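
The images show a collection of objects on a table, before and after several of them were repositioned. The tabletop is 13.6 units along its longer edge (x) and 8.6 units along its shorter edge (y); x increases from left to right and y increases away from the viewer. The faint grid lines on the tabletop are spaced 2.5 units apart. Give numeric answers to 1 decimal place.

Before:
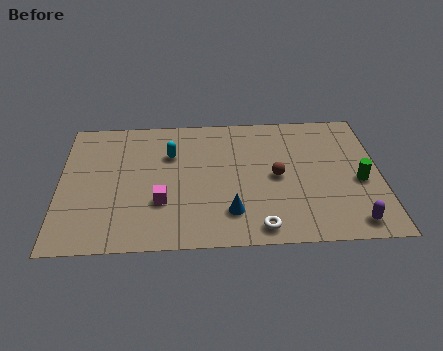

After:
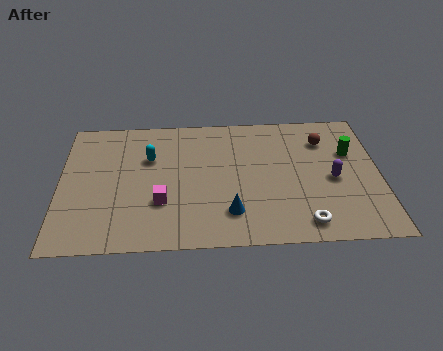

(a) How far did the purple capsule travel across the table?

2.9

The purple capsule moved from about (12.3, 1.1) to (11.6, 3.9), a distance of √(0.7² + 2.8²) ≈ 2.9.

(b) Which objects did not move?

the blue cone and the magenta cube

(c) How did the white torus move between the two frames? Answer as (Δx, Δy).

(1.9, 0.2)

The white torus was at about (8.4, 1.0) and moved to about (10.3, 1.2).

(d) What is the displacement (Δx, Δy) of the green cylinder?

(-0.3, 1.9)

The green cylinder was at about (12.7, 3.7) and moved to about (12.4, 5.6).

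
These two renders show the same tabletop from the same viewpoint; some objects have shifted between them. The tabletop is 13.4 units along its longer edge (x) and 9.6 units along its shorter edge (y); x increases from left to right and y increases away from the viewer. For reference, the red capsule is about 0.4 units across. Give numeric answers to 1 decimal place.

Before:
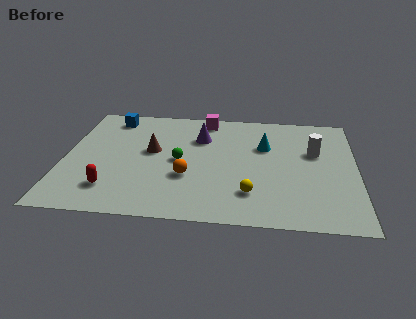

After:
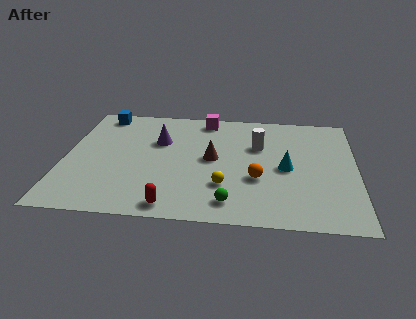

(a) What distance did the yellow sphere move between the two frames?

1.3

From (8.6, 2.3) to (7.4, 2.8), the yellow sphere covered √(1.2² + 0.5²) ≈ 1.3 units.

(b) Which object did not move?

the magenta cube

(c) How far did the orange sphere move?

3.2

The orange sphere was near (5.7, 3.4) before and (8.9, 3.5) after, so it travelled √(3.2² + 0.1²) ≈ 3.2 units.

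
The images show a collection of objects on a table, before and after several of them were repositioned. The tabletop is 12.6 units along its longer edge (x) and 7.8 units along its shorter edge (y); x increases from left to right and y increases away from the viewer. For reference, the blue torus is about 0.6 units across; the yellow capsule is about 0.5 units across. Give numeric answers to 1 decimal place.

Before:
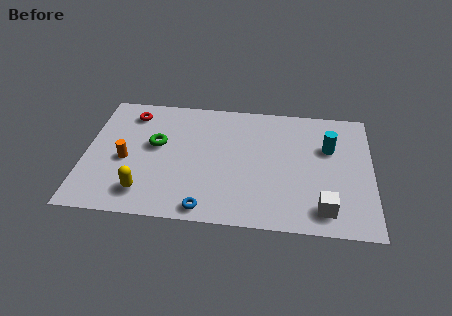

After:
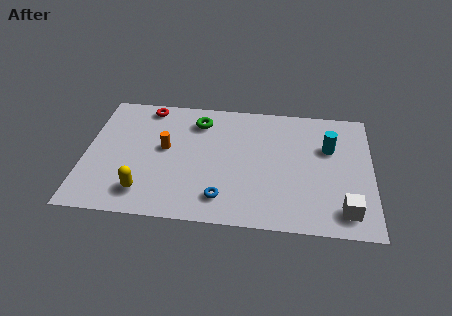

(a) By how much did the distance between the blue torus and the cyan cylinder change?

-1.0

They were about 6.8 units apart before and 5.8 after — 1.0 units closer together.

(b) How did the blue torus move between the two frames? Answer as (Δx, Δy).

(0.7, 0.7)

From the two frames, the blue torus sits at roughly (5.4, 0.8) before and (6.1, 1.5) after.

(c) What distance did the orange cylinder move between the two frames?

1.9

The orange cylinder moved from about (1.8, 3.4) to (3.5, 4.3), a distance of √(1.7² + 0.9²) ≈ 1.9.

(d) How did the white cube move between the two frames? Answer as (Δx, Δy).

(0.9, 0.0)

From the two frames, the white cube sits at roughly (10.5, 1.3) before and (11.4, 1.3) after.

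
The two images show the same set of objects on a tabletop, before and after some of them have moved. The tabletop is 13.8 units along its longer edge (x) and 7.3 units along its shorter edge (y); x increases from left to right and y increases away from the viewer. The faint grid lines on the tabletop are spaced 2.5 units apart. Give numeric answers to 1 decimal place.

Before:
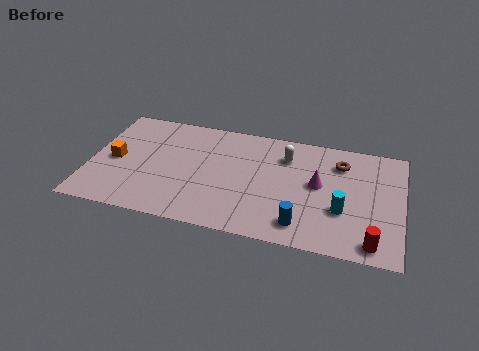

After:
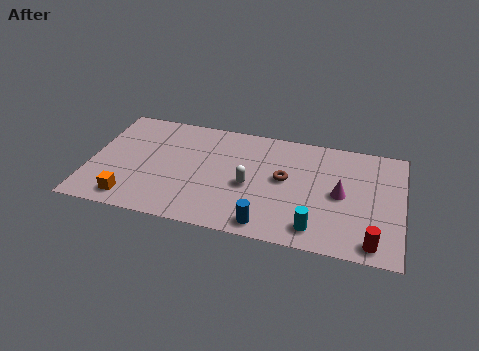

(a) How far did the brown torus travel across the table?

2.9

The brown torus moved from about (11.0, 5.6) to (8.6, 4.0), a distance of √(2.4² + 1.6²) ≈ 2.9.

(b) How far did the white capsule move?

2.7

From (8.6, 5.5) to (7.1, 3.2), the white capsule covered √(1.5² + 2.3²) ≈ 2.7 units.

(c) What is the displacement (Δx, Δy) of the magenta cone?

(1.0, -0.4)

The magenta cone started near (10.1, 4.0) and ended near (11.1, 3.6).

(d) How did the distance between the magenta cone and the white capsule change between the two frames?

+1.9

Before: roughly 2.1 units apart; after: 4.0. That's 1.9 units further apart.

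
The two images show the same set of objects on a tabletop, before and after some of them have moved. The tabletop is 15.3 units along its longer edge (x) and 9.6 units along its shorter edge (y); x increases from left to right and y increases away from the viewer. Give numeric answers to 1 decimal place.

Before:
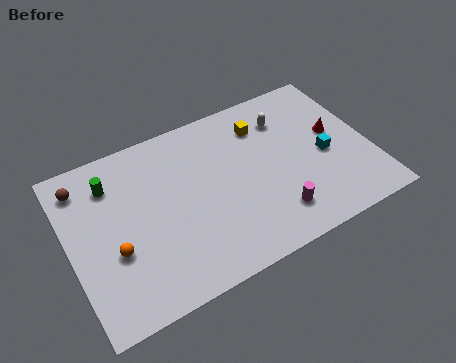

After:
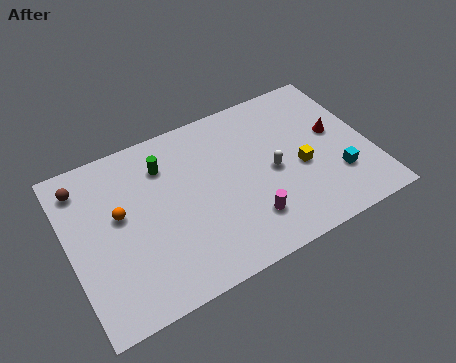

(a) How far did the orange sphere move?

2.0

From (2.1, 3.6) to (2.6, 5.5), the orange sphere covered √(0.5² + 1.9²) ≈ 2.0 units.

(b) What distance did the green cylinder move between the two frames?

2.7

From (2.4, 7.4) to (5.1, 7.3), the green cylinder covered √(2.7² + 0.1²) ≈ 2.7 units.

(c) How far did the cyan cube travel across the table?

1.6

The cyan cube moved from about (13.0, 4.3) to (13.4, 2.8), a distance of √(0.4² + 1.5²) ≈ 1.6.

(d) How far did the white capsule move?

3.0

The white capsule was near (11.4, 7.3) before and (10.3, 4.5) after, so it travelled √(1.1² + 2.8²) ≈ 3.0 units.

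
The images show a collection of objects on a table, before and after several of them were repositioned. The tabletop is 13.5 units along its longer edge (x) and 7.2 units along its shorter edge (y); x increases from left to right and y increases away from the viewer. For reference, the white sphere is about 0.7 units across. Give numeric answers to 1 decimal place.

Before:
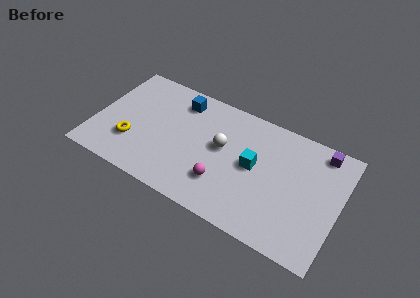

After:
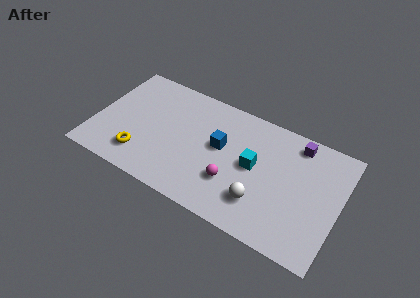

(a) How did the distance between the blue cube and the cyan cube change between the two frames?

-3.0

They were about 4.9 units apart before and 1.9 after — 3.0 units closer together.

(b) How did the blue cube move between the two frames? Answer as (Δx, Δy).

(2.5, -1.8)

The blue cube started near (4.4, 5.9) and ended near (6.9, 4.1).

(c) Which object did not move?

the cyan cube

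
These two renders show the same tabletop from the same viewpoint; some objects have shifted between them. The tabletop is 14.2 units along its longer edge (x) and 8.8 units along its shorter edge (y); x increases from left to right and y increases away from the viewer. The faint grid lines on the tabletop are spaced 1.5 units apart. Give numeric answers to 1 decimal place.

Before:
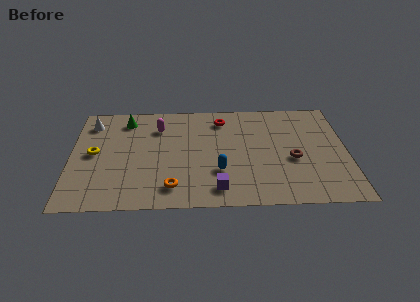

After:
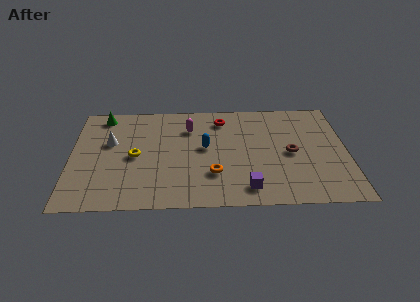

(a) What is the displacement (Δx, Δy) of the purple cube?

(1.5, 0.0)

The purple cube was at about (7.5, 1.4) and moved to about (9.0, 1.4).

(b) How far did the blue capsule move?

2.1

From (7.6, 2.8) to (6.9, 4.8), the blue capsule covered √(0.7² + 2.0²) ≈ 2.1 units.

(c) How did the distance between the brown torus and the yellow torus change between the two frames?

-2.2

The distance was about 10.2 in the first image and 8.0 in the second, so they moved 2.2 units closer together.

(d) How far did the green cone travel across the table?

1.3

The green cone was near (2.8, 7.3) before and (1.6, 7.7) after, so it travelled √(1.2² + 0.4²) ≈ 1.3 units.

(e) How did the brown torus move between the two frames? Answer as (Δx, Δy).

(-0.1, 0.5)

From the two frames, the brown torus sits at roughly (11.4, 3.7) before and (11.3, 4.2) after.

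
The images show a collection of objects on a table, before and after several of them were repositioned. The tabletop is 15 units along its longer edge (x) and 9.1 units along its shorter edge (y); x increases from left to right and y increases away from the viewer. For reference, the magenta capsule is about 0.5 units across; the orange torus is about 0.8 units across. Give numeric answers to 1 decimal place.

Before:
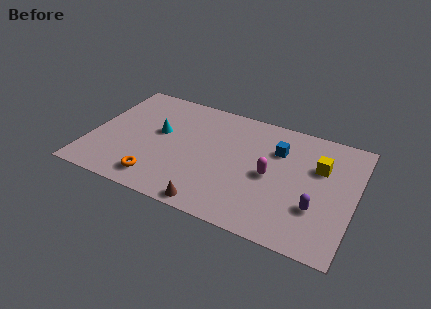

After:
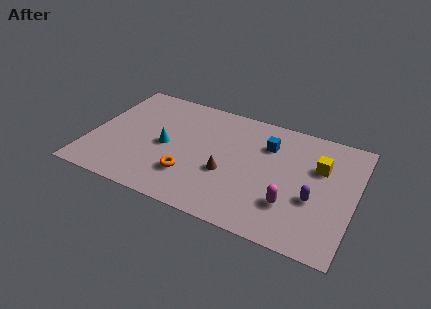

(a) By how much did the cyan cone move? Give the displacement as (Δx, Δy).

(0.5, -0.9)

The cyan cone was at about (3.8, 5.2) and moved to about (4.3, 4.3).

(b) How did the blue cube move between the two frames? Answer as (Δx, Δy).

(-0.6, 0.2)

From the two frames, the blue cube sits at roughly (10.5, 6.4) before and (9.9, 6.6) after.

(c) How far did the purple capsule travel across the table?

0.6

From (13.0, 2.9) to (12.8, 3.5), the purple capsule covered √(0.2² + 0.6²) ≈ 0.6 units.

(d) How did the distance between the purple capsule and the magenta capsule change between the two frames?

-1.5

They were about 3.0 units apart before and 1.5 after — 1.5 units closer together.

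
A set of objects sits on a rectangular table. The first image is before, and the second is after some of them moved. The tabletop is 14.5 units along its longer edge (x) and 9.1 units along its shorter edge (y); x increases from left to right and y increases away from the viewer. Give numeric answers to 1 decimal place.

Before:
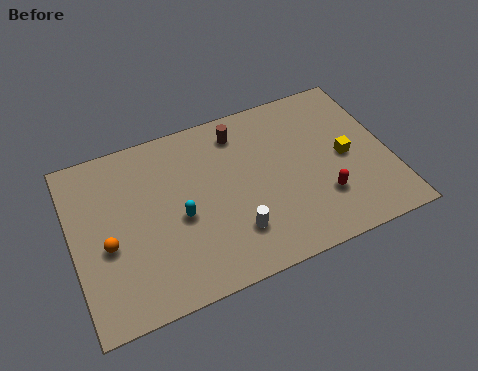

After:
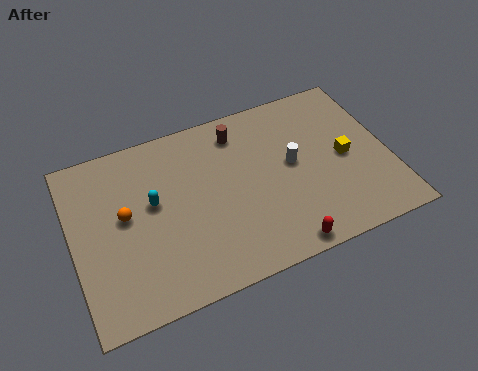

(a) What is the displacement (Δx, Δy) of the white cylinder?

(3.0, 2.6)

The white cylinder was at about (7.1, 2.3) and moved to about (10.1, 4.9).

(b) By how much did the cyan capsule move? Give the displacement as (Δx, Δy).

(-1.1, 1.2)

The cyan capsule was at about (4.8, 4.0) and moved to about (3.7, 5.2).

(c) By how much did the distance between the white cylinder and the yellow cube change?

-3.3

They were about 5.8 units apart before and 2.5 after — 3.3 units closer together.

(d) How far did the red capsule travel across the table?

2.8

The red capsule was near (11.2, 2.6) before and (9.1, 0.8) after, so it travelled √(2.1² + 1.8²) ≈ 2.8 units.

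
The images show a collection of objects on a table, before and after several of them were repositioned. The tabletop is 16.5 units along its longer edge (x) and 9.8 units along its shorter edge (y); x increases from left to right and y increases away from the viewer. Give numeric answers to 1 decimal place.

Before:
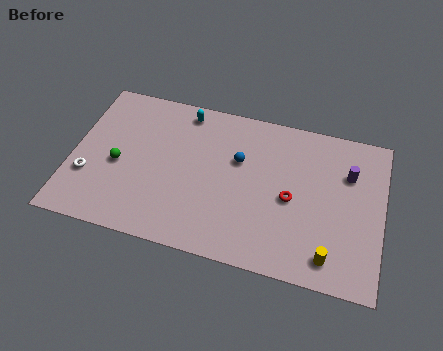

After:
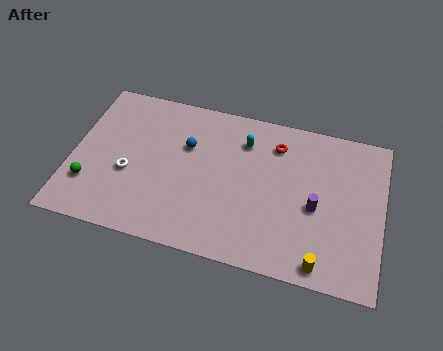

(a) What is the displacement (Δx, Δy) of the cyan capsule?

(3.3, -1.1)

The cyan capsule was at about (5.7, 8.6) and moved to about (9.0, 7.5).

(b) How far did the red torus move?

3.4

The red torus was near (11.7, 4.5) before and (10.7, 7.7) after, so it travelled √(1.0² + 3.2²) ≈ 3.4 units.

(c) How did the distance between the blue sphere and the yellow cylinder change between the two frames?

+2.3

The distance was about 6.9 in the first image and 9.2 in the second, so they moved 2.3 units further apart.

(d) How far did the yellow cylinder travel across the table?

0.6

The yellow cylinder moved from about (13.9, 1.5) to (13.5, 1.0), a distance of √(0.4² + 0.5²) ≈ 0.6.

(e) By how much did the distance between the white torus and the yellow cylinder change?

-2.2

Before: roughly 13.0 units apart; after: 10.8. That's 2.2 units closer together.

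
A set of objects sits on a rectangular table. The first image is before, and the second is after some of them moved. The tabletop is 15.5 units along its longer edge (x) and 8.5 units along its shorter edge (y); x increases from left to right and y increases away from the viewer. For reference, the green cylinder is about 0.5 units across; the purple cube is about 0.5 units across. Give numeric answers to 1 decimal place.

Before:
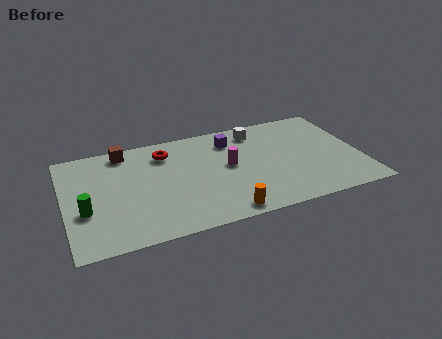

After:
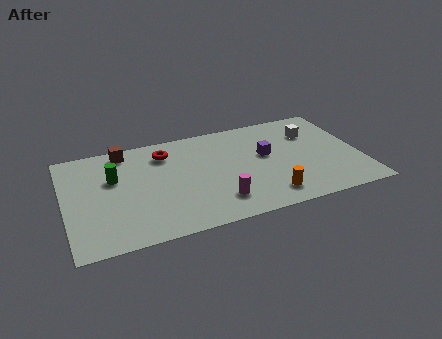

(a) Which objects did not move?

the red torus and the brown cube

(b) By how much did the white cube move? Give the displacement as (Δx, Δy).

(2.9, -1.0)

From the two frames, the white cube sits at roughly (10.3, 7.1) before and (13.2, 6.1) after.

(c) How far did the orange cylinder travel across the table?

2.5

From (8.0, 0.9) to (10.4, 1.5), the orange cylinder covered √(2.4² + 0.6²) ≈ 2.5 units.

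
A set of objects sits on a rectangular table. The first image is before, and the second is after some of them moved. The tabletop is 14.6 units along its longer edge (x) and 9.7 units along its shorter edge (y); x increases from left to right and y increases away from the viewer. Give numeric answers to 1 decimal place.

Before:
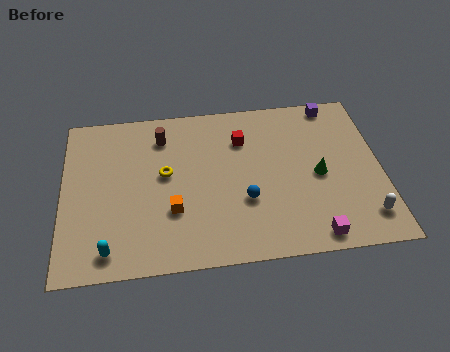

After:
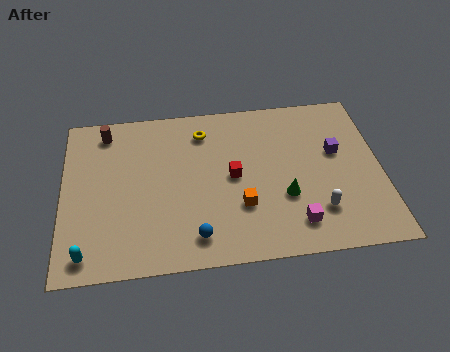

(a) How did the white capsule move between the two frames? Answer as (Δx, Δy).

(-2.1, 0.6)

From the two frames, the white capsule sits at roughly (13.7, 1.8) before and (11.6, 2.4) after.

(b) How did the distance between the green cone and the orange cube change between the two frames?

-4.8

They were about 6.8 units apart before and 2.0 after — 4.8 units closer together.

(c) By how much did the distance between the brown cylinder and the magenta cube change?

+1.2

They were about 9.5 units apart before and 10.7 after — 1.2 units further apart.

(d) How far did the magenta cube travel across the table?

1.1

From (11.3, 1.0) to (10.5, 1.8), the magenta cube covered √(0.8² + 0.8²) ≈ 1.1 units.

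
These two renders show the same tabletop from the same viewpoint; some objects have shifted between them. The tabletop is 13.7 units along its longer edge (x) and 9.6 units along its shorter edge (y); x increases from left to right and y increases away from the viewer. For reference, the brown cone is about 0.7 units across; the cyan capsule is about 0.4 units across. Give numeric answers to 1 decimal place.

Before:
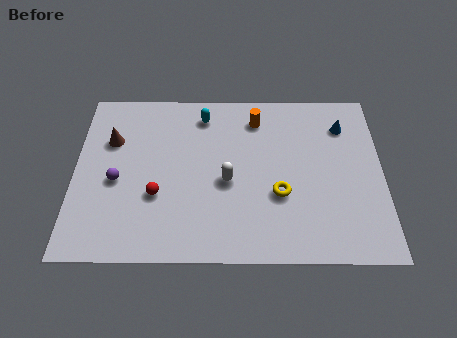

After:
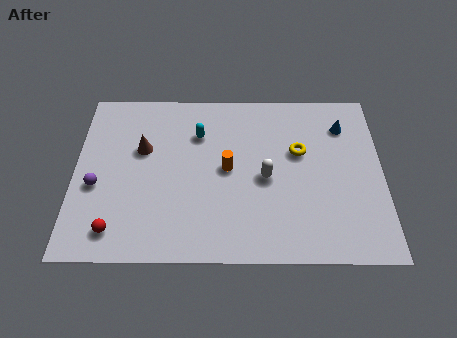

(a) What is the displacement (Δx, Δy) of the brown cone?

(1.4, -0.5)

From the two frames, the brown cone sits at roughly (1.6, 6.5) before and (3.0, 6.0) after.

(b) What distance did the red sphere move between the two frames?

2.6

From (3.7, 3.4) to (1.9, 1.5), the red sphere covered √(1.8² + 1.9²) ≈ 2.6 units.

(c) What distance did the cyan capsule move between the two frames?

1.1

From (5.7, 8.0) to (5.5, 6.9), the cyan capsule covered √(0.2² + 1.1²) ≈ 1.1 units.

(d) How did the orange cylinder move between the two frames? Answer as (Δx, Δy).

(-1.3, -2.9)

The orange cylinder started near (8.1, 7.8) and ended near (6.8, 4.9).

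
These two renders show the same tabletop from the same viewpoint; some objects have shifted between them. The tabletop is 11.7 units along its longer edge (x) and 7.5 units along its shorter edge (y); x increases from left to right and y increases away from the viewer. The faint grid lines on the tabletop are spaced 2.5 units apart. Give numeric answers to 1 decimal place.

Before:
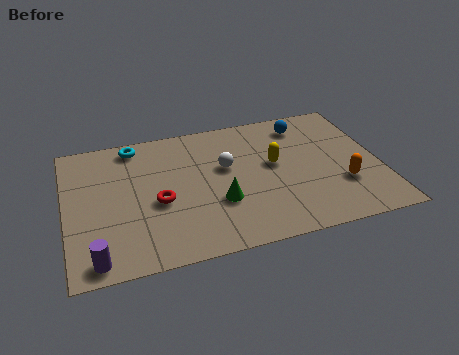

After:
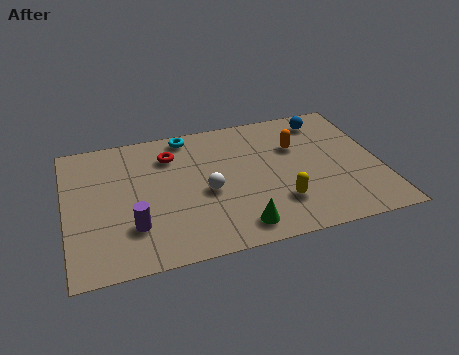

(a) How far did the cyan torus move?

2.0

The cyan torus was near (2.7, 6.6) before and (4.7, 6.7) after, so it travelled √(2.0² + 0.1²) ≈ 2.0 units.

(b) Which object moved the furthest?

the orange capsule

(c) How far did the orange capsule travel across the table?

3.0

The orange capsule was near (10.2, 2.4) before and (8.7, 5.0) after, so it travelled √(1.5² + 2.6²) ≈ 3.0 units.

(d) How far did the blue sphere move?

0.8

The blue sphere moved from about (9.1, 6.2) to (9.9, 6.3), a distance of √(0.8² + 0.1²) ≈ 0.8.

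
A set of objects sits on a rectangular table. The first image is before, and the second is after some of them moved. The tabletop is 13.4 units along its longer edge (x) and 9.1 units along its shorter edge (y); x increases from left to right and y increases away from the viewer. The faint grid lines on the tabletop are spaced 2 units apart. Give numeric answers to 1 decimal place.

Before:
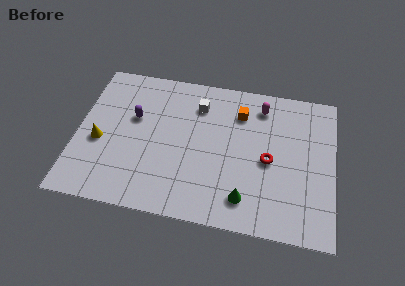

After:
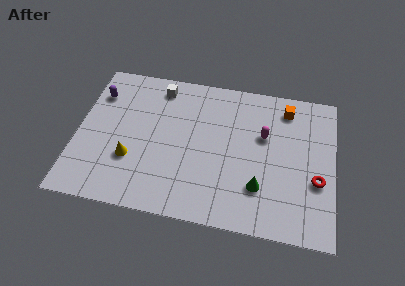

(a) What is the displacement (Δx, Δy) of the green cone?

(0.7, 0.8)

The green cone was at about (8.9, 1.7) and moved to about (9.6, 2.5).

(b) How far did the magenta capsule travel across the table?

1.8

The magenta capsule moved from about (9.5, 7.5) to (9.7, 5.7), a distance of √(0.2² + 1.8²) ≈ 1.8.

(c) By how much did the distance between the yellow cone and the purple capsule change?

+1.8

The distance was about 2.5 in the first image and 4.3 in the second, so they moved 1.8 units further apart.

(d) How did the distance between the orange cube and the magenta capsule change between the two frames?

+0.9

Before: roughly 1.3 units apart; after: 2.2. That's 0.9 units further apart.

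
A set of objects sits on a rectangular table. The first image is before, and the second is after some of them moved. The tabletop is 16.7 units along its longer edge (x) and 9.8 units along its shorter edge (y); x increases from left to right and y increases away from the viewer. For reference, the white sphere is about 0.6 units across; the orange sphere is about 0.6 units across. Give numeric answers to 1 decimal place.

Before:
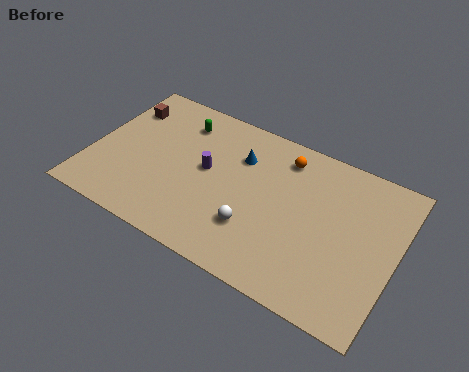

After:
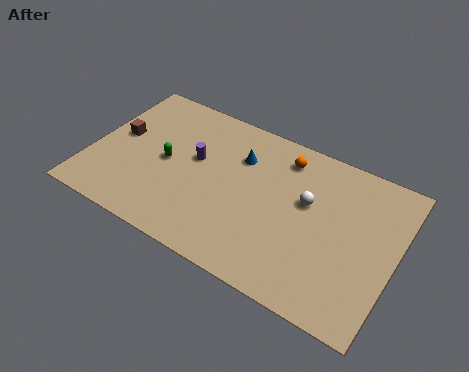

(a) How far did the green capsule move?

3.0

The green capsule was near (4.4, 7.8) before and (4.1, 4.8) after, so it travelled √(0.3² + 3.0²) ≈ 3.0 units.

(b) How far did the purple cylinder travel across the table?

0.8

The purple cylinder was near (6.3, 5.3) before and (5.6, 5.7) after, so it travelled √(0.7² + 0.4²) ≈ 0.8 units.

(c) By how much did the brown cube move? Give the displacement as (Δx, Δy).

(0.1, -2.0)

The brown cube started near (1.2, 7.4) and ended near (1.3, 5.4).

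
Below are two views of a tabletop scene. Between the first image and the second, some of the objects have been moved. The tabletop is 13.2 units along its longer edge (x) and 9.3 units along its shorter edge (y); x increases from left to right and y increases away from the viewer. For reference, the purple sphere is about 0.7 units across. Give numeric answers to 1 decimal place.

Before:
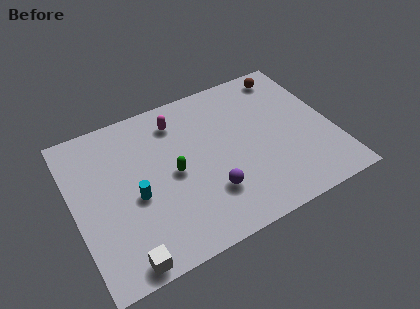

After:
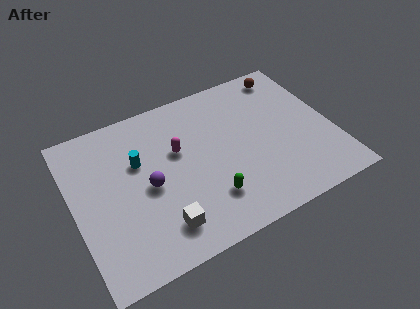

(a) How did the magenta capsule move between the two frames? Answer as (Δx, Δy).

(-0.2, -1.8)

The magenta capsule was at about (5.6, 7.5) and moved to about (5.4, 5.7).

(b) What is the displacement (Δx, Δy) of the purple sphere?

(-2.9, 1.7)

The purple sphere was at about (6.6, 2.6) and moved to about (3.7, 4.3).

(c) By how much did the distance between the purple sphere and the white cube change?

-2.4

They were about 4.9 units apart before and 2.5 after — 2.4 units closer together.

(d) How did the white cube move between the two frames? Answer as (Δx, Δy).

(2.0, 1.0)

The white cube was at about (2.0, 0.8) and moved to about (4.0, 1.8).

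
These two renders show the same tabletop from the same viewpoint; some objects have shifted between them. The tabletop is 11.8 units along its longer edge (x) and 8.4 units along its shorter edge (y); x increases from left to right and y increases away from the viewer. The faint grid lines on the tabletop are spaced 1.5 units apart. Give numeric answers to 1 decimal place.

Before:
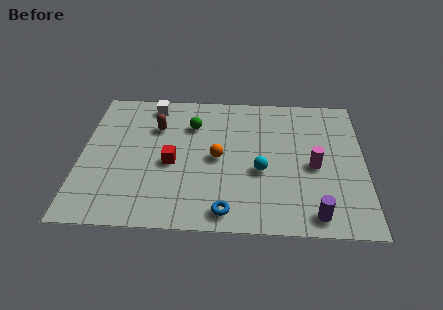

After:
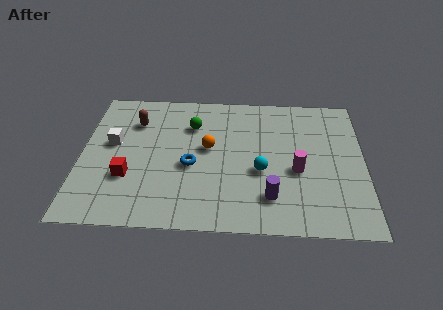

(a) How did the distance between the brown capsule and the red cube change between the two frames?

+1.1

The distance was about 2.3 in the first image and 3.4 in the second, so they moved 1.1 units further apart.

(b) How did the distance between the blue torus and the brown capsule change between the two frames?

-2.2

Before: roughly 5.7 units apart; after: 3.5. That's 2.2 units closer together.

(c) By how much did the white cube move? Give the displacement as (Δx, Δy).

(-1.6, -2.5)

The white cube started near (2.9, 7.3) and ended near (1.3, 4.8).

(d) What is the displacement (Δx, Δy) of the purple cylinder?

(-1.8, 0.9)

The purple cylinder started near (9.7, 1.0) and ended near (7.9, 1.9).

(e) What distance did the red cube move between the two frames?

2.0

The red cube moved from about (3.8, 3.7) to (2.0, 2.8), a distance of √(1.8² + 0.9²) ≈ 2.0.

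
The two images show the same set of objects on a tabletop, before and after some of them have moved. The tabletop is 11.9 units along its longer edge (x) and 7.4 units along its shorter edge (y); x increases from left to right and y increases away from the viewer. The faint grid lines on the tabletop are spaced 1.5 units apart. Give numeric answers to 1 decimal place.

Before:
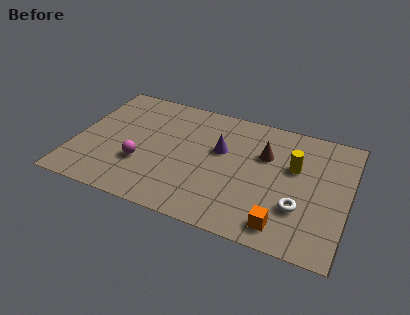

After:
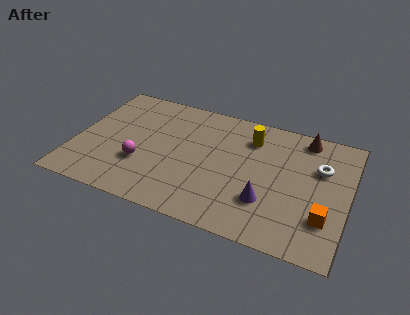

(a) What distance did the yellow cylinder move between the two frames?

2.3

The yellow cylinder was near (9.5, 4.6) before and (7.5, 5.7) after, so it travelled √(2.0² + 1.1²) ≈ 2.3 units.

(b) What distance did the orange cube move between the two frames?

2.0

The orange cube moved from about (9.3, 1.1) to (11.0, 2.1), a distance of √(1.7² + 1.0²) ≈ 2.0.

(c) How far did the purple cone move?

3.2

The purple cone moved from about (6.3, 4.5) to (8.5, 2.2), a distance of √(2.2² + 2.3²) ≈ 3.2.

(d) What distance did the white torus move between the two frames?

2.7

The white torus moved from about (9.9, 2.3) to (10.6, 4.9), a distance of √(0.7² + 2.6²) ≈ 2.7.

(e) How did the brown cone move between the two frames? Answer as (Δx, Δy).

(1.6, 1.6)

The brown cone started near (8.2, 4.9) and ended near (9.8, 6.5).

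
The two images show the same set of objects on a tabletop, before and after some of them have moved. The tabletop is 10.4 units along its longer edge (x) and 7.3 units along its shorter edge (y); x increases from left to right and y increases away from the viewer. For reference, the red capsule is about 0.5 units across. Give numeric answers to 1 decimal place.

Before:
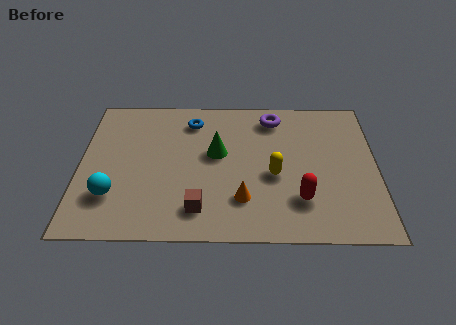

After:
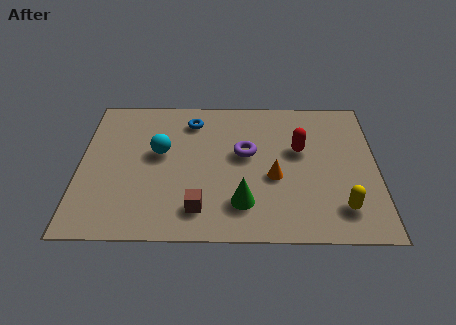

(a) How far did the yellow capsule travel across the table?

2.8

From (6.8, 3.1) to (9.1, 1.5), the yellow capsule covered √(2.3² + 1.6²) ≈ 2.8 units.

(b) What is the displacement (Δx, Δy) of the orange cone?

(1.1, 1.1)

From the two frames, the orange cone sits at roughly (5.7, 1.9) before and (6.8, 3.0) after.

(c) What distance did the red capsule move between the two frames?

2.5

The red capsule moved from about (7.7, 1.9) to (7.7, 4.4), a distance of √(0.0² + 2.5²) ≈ 2.5.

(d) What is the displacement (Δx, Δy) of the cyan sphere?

(1.6, 2.2)

The cyan sphere started near (1.2, 2.0) and ended near (2.8, 4.2).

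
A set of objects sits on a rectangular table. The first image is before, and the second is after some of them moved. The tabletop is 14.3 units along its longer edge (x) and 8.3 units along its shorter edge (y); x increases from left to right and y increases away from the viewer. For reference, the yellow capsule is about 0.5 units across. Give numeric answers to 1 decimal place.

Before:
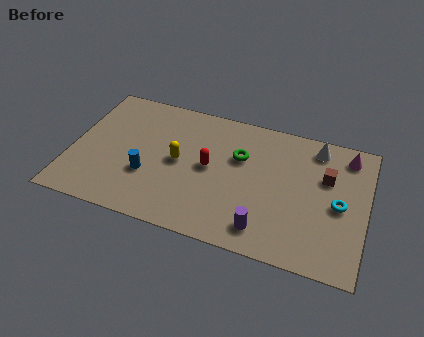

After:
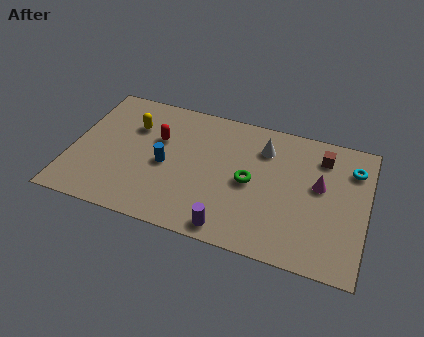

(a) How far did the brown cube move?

1.2

The brown cube was near (12.3, 5.4) before and (12.0, 6.6) after, so it travelled √(0.3² + 1.2²) ≈ 1.2 units.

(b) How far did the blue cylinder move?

1.2

The blue cylinder was near (3.8, 2.9) before and (4.6, 3.8) after, so it travelled √(0.8² + 0.9²) ≈ 1.2 units.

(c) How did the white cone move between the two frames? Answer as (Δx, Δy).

(-2.5, -0.8)

From the two frames, the white cone sits at roughly (11.7, 7.1) before and (9.2, 6.3) after.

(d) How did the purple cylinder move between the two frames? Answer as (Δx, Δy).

(-1.6, -0.5)

From the two frames, the purple cylinder sits at roughly (9.6, 1.4) before and (8.0, 0.9) after.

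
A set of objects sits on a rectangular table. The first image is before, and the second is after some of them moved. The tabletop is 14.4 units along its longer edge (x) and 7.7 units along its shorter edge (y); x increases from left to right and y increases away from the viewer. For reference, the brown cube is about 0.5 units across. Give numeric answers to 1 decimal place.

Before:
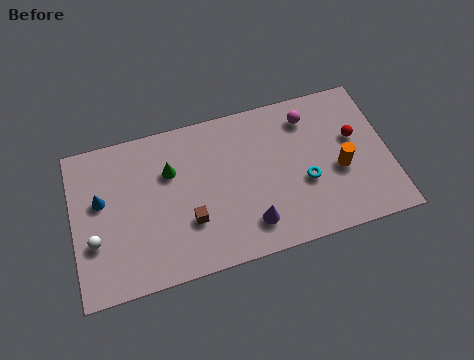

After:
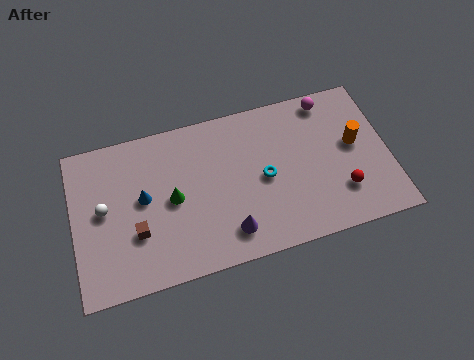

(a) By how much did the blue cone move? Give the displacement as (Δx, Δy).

(1.9, -0.4)

From the two frames, the blue cone sits at roughly (1.3, 4.6) before and (3.2, 4.2) after.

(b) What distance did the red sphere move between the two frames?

2.6

From (12.9, 4.6) to (12.1, 2.1), the red sphere covered √(0.8² + 2.5²) ≈ 2.6 units.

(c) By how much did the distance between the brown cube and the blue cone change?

-2.8

They were about 4.4 units apart before and 1.6 after — 2.8 units closer together.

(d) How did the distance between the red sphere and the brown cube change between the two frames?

+1.3

Before: roughly 8.0 units apart; after: 9.3. That's 1.3 units further apart.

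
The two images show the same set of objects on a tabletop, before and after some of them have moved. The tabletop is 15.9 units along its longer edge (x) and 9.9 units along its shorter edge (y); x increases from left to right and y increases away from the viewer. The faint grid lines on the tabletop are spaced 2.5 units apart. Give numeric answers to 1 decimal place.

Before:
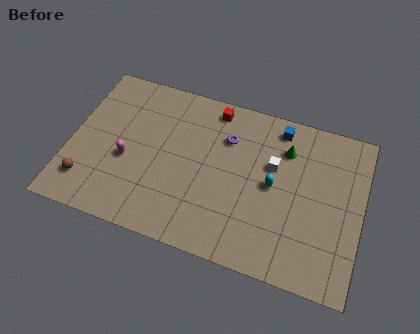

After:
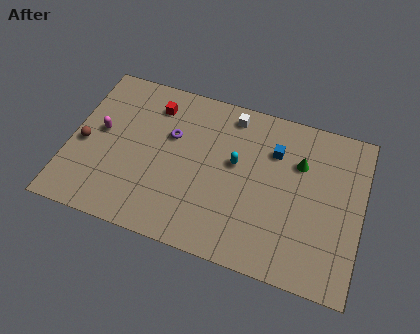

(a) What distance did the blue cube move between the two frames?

1.5

The blue cube moved from about (11.1, 8.6) to (11.0, 7.1), a distance of √(0.1² + 1.5²) ≈ 1.5.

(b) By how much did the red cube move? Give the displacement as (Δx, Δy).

(-3.2, -0.8)

The red cube was at about (7.5, 8.7) and moved to about (4.3, 7.9).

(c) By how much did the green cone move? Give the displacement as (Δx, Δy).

(0.8, -0.6)

From the two frames, the green cone sits at roughly (11.6, 7.4) before and (12.4, 6.8) after.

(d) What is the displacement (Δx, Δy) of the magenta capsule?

(-1.6, 1.3)

The magenta capsule started near (3.2, 4.1) and ended near (1.6, 5.4).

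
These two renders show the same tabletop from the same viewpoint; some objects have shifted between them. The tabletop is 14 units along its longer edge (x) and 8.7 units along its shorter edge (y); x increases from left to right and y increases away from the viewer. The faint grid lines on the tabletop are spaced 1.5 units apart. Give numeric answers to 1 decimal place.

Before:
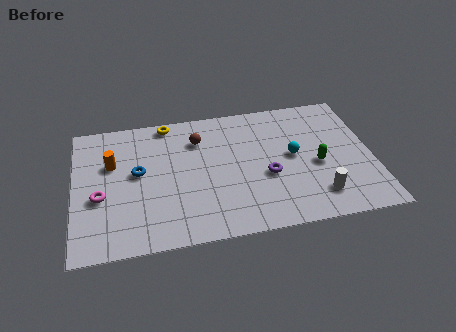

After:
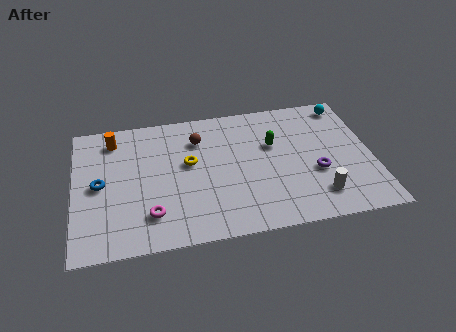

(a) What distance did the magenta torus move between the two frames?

2.7

The magenta torus was near (1.2, 3.5) before and (3.5, 2.0) after, so it travelled √(2.3² + 1.5²) ≈ 2.7 units.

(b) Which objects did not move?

the white cylinder and the brown sphere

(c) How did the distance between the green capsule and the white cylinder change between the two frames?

+2.2

Before: roughly 2.0 units apart; after: 4.2. That's 2.2 units further apart.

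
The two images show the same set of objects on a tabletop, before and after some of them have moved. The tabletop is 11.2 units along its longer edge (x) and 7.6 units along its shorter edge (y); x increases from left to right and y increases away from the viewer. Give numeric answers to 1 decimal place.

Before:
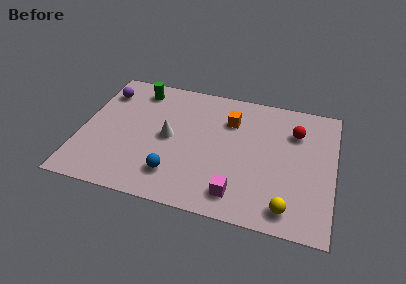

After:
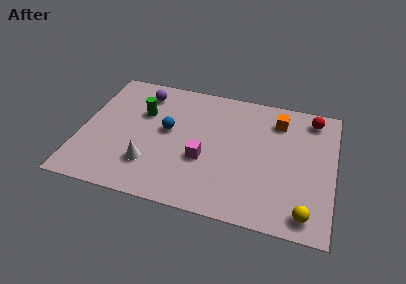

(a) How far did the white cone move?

1.9

From (3.9, 3.8) to (3.2, 2.0), the white cone covered √(0.7² + 1.8²) ≈ 1.9 units.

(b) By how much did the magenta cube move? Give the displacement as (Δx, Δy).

(-1.6, 1.6)

The magenta cube started near (7.1, 1.3) and ended near (5.5, 2.9).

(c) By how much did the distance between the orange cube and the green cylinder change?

+1.8

The distance was about 4.3 in the first image and 6.1 in the second, so they moved 1.8 units further apart.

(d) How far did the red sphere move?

1.2

The red sphere was near (9.4, 5.5) before and (10.1, 6.5) after, so it travelled √(0.7² + 1.0²) ≈ 1.2 units.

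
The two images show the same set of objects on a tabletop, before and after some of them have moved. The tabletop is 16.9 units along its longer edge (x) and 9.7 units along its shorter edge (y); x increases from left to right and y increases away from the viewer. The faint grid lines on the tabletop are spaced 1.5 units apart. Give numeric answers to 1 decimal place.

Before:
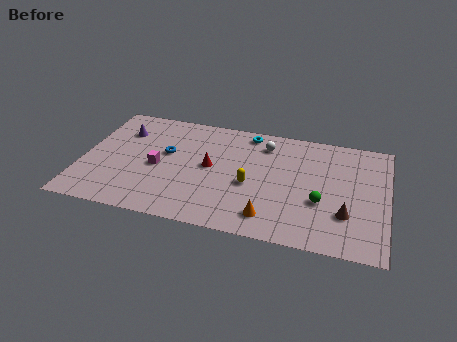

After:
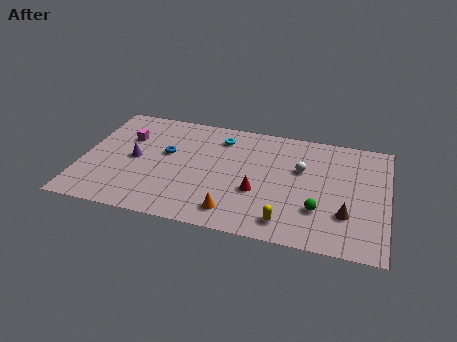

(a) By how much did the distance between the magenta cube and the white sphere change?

+3.1

The distance was about 6.7 in the first image and 9.8 in the second, so they moved 3.1 units further apart.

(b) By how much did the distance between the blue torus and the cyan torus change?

-1.7

Before: roughly 5.3 units apart; after: 3.6. That's 1.7 units closer together.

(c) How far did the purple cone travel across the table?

2.5

From (2.0, 7.1) to (2.9, 4.8), the purple cone covered √(0.9² + 2.3²) ≈ 2.5 units.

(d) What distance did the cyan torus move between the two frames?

1.7

From (9.0, 8.6) to (7.5, 7.8), the cyan torus covered √(1.5² + 0.8²) ≈ 1.7 units.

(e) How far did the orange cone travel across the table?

2.0

From (10.6, 1.7) to (8.6, 1.6), the orange cone covered √(2.0² + 0.1²) ≈ 2.0 units.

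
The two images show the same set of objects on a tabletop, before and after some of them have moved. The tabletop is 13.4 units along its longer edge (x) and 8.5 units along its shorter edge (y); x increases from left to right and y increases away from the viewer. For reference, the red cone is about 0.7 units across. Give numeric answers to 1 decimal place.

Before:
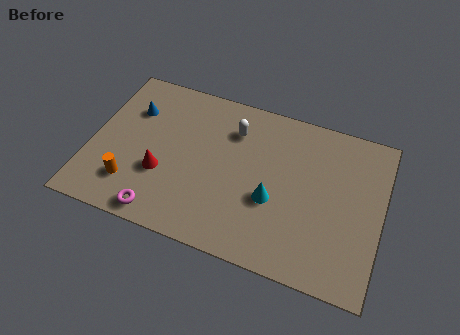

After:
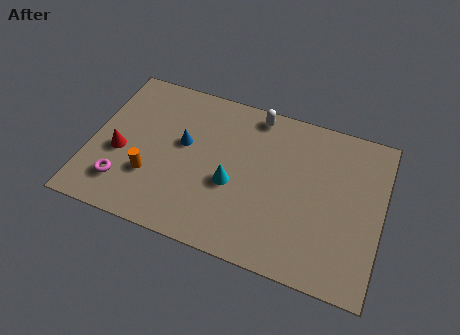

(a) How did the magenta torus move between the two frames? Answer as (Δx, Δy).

(-1.9, 1.0)

The magenta torus started near (3.6, 0.9) and ended near (1.7, 1.9).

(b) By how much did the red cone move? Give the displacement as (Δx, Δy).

(-2.0, 0.5)

From the two frames, the red cone sits at roughly (3.4, 3.0) before and (1.4, 3.5) after.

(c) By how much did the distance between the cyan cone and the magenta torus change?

-0.3

Before: roughly 5.5 units apart; after: 5.2. That's 0.3 units closer together.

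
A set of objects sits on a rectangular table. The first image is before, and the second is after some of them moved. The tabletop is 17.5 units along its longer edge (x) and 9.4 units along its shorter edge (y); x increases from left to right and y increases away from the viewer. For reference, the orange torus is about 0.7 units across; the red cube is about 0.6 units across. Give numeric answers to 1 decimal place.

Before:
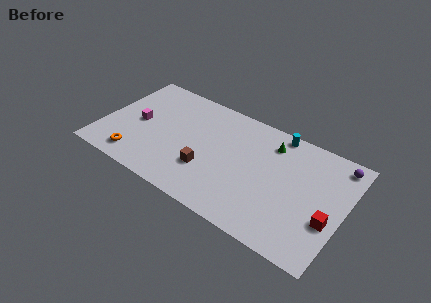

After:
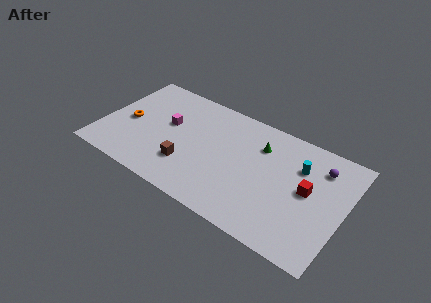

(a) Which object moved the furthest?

the orange torus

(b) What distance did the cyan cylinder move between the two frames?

2.8

The cyan cylinder was near (12.2, 8.6) before and (14.1, 6.6) after, so it travelled √(1.9² + 2.0²) ≈ 2.8 units.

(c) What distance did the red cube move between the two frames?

2.3

The red cube was near (16.6, 3.4) before and (14.9, 5.0) after, so it travelled √(1.7² + 1.6²) ≈ 2.3 units.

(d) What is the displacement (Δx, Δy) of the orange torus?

(-1.1, 2.9)

The orange torus was at about (2.9, 1.5) and moved to about (1.8, 4.4).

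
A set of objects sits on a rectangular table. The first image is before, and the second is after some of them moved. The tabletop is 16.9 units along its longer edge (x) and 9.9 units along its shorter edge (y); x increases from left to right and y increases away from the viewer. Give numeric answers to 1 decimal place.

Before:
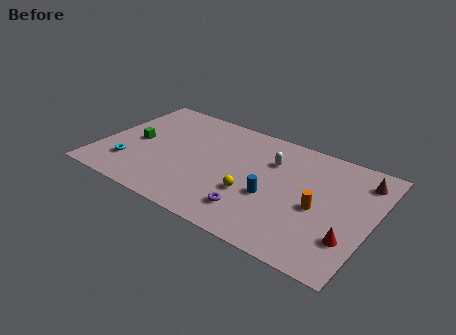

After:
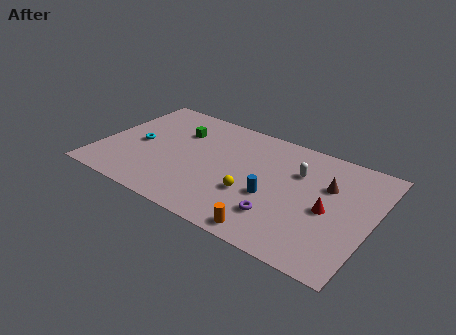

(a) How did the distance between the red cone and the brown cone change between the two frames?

-3.2

They were about 5.2 units apart before and 2.0 after — 3.2 units closer together.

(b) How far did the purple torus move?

1.6

From (10.0, 2.1) to (11.6, 2.5), the purple torus covered √(1.6² + 0.4²) ≈ 1.6 units.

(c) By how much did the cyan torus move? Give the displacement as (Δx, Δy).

(0.2, 2.2)

The cyan torus started near (2.1, 2.5) and ended near (2.3, 4.7).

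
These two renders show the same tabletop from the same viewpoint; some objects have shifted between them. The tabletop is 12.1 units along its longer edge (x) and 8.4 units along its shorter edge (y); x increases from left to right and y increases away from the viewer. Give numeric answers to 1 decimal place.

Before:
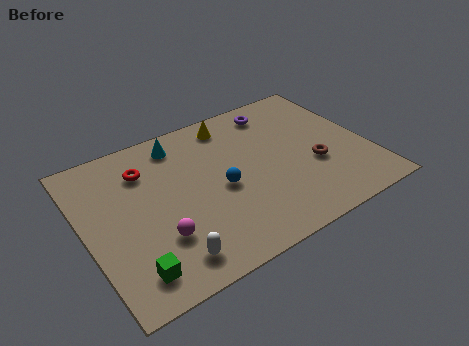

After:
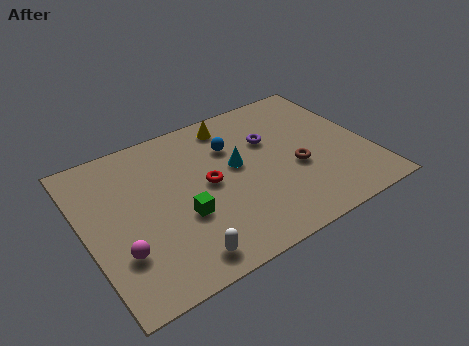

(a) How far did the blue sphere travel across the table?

2.2

From (5.7, 3.8) to (6.5, 5.9), the blue sphere covered √(0.8² + 2.1²) ≈ 2.2 units.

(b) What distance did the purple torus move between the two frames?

1.7

The purple torus moved from about (8.7, 7.1) to (8.1, 5.5), a distance of √(0.6² + 1.6²) ≈ 1.7.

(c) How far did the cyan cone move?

3.2

The cyan cone was near (4.4, 7.1) before and (6.5, 4.7) after, so it travelled √(2.1² + 2.4²) ≈ 3.2 units.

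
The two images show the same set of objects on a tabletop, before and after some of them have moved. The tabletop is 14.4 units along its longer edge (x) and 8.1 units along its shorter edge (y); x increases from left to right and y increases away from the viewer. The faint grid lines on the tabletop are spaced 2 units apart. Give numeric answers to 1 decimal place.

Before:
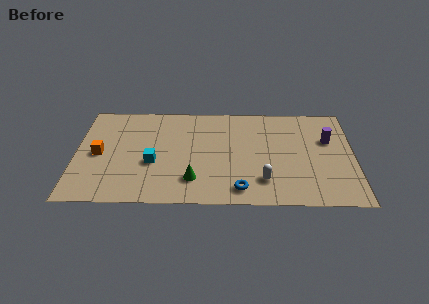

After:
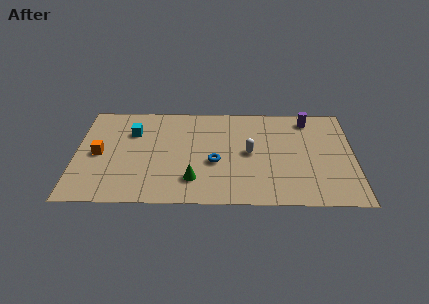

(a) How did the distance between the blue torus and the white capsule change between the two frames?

+0.6

They were about 1.4 units apart before and 2.0 after — 0.6 units further apart.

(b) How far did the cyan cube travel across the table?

2.7

From (4.0, 3.2) to (2.9, 5.7), the cyan cube covered √(1.1² + 2.5²) ≈ 2.7 units.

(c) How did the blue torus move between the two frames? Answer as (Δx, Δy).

(-1.3, 2.1)

The blue torus was at about (8.5, 1.2) and moved to about (7.2, 3.3).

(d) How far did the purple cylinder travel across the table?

2.0

The purple cylinder moved from about (13.1, 5.2) to (12.1, 6.9), a distance of √(1.0² + 1.7²) ≈ 2.0.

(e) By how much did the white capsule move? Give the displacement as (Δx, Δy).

(-0.7, 2.2)

The white capsule started near (9.7, 1.9) and ended near (9.0, 4.1).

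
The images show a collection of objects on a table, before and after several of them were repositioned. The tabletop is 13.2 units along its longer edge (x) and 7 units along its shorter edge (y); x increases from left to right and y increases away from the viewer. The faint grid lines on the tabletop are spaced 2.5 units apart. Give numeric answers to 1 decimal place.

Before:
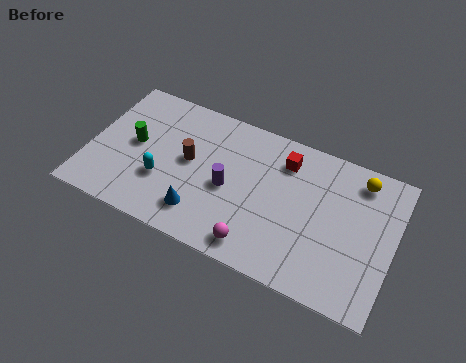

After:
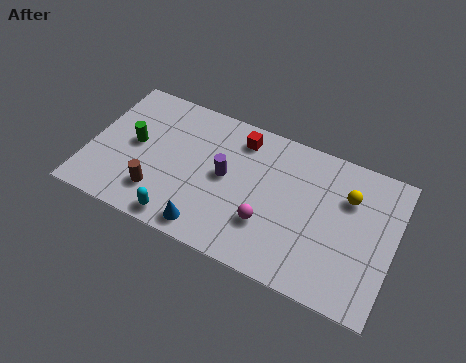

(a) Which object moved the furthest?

the brown cylinder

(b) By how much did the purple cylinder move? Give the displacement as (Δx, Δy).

(-0.2, 0.5)

The purple cylinder was at about (6.1, 3.2) and moved to about (5.9, 3.7).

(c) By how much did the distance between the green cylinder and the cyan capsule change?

+1.9

Before: roughly 1.9 units apart; after: 3.8. That's 1.9 units further apart.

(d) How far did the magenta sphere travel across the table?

1.2

From (7.6, 1.0) to (7.9, 2.2), the magenta sphere covered √(0.3² + 1.2²) ≈ 1.2 units.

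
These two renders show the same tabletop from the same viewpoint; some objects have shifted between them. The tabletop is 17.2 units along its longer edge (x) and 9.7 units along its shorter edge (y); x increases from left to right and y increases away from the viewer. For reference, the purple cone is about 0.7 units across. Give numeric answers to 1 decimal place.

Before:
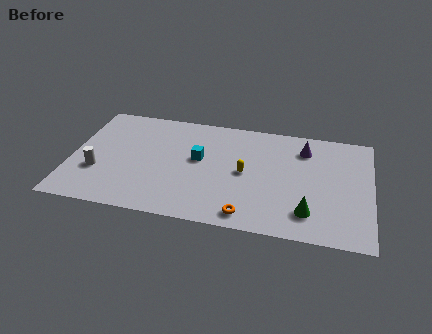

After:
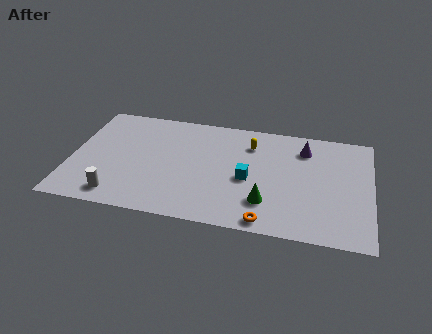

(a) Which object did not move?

the purple cone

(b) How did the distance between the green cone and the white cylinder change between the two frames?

-3.7

They were about 12.2 units apart before and 8.5 after — 3.7 units closer together.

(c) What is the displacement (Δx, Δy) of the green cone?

(-2.4, 0.4)

From the two frames, the green cone sits at roughly (13.7, 2.1) before and (11.3, 2.5) after.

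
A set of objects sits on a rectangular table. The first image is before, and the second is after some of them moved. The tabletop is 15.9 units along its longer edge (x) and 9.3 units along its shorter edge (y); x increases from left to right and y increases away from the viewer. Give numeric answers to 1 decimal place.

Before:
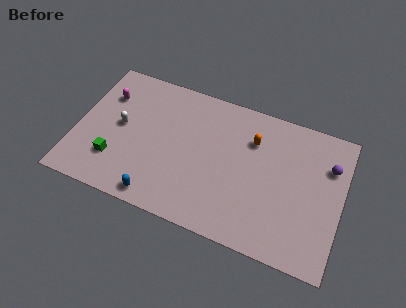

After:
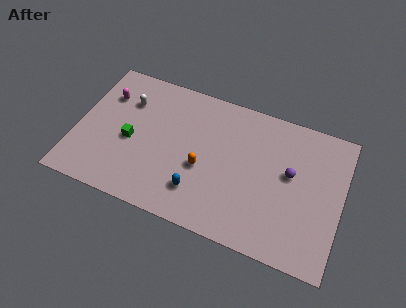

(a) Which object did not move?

the magenta capsule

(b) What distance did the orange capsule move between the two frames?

4.0

The orange capsule moved from about (10.4, 6.7) to (7.7, 3.8), a distance of √(2.7² + 2.9²) ≈ 4.0.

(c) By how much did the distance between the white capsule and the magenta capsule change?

-0.8

The distance was about 2.1 in the first image and 1.3 in the second, so they moved 0.8 units closer together.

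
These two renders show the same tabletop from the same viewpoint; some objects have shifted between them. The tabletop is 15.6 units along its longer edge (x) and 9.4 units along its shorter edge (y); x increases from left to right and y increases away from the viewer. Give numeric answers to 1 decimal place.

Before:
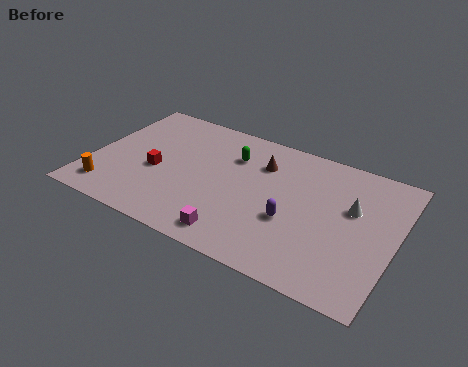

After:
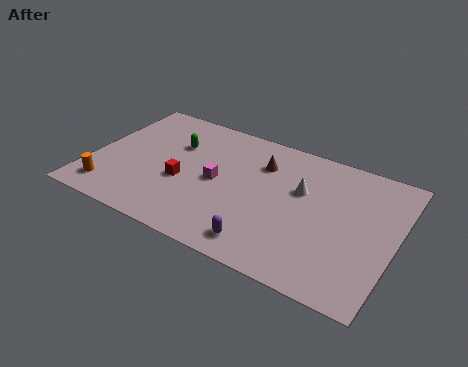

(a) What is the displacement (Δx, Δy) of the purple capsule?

(-1.1, -2.2)

From the two frames, the purple capsule sits at roughly (10.5, 3.6) before and (9.4, 1.4) after.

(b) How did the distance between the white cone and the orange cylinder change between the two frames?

-2.4

Before: roughly 12.7 units apart; after: 10.3. That's 2.4 units closer together.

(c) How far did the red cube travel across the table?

1.4

From (3.4, 4.0) to (4.8, 3.8), the red cube covered √(1.4² + 0.2²) ≈ 1.4 units.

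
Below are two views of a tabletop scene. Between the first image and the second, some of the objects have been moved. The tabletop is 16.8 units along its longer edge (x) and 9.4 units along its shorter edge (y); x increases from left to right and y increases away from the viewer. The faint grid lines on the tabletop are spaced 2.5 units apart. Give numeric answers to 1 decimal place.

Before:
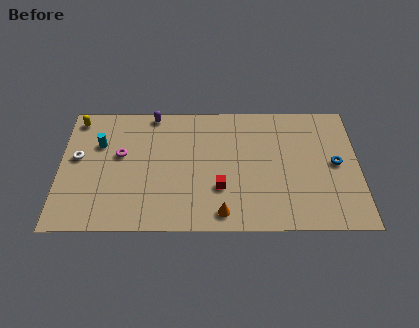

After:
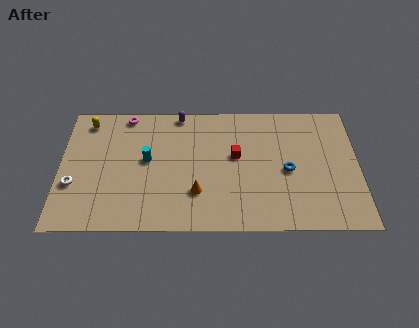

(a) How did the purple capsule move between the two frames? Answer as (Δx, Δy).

(1.5, 0.0)

From the two frames, the purple capsule sits at roughly (5.2, 8.6) before and (6.7, 8.6) after.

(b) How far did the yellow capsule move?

0.6

The yellow capsule was near (0.9, 8.2) before and (1.5, 8.0) after, so it travelled √(0.6² + 0.2²) ≈ 0.6 units.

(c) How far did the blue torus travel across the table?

2.7

The blue torus was near (15.5, 4.8) before and (12.8, 4.3) after, so it travelled √(2.7² + 0.5²) ≈ 2.7 units.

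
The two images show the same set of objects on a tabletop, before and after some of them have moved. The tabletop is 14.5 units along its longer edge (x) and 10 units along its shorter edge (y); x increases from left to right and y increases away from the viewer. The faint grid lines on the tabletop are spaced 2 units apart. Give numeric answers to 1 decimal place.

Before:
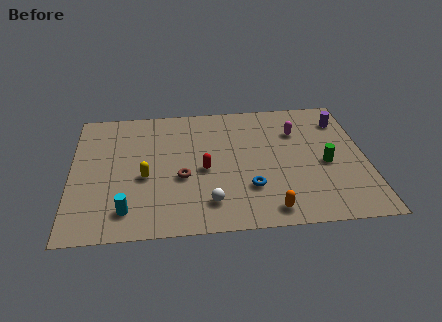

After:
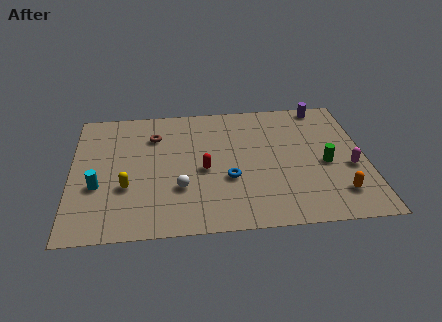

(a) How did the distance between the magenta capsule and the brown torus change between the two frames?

+3.6

They were about 6.6 units apart before and 10.2 after — 3.6 units further apart.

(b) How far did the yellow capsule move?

1.1

The yellow capsule moved from about (3.6, 4.2) to (2.7, 3.5), a distance of √(0.9² + 0.7²) ≈ 1.1.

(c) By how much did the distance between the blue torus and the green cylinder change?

+0.8

They were about 4.1 units apart before and 4.9 after — 0.8 units further apart.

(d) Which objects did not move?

the red capsule and the green cylinder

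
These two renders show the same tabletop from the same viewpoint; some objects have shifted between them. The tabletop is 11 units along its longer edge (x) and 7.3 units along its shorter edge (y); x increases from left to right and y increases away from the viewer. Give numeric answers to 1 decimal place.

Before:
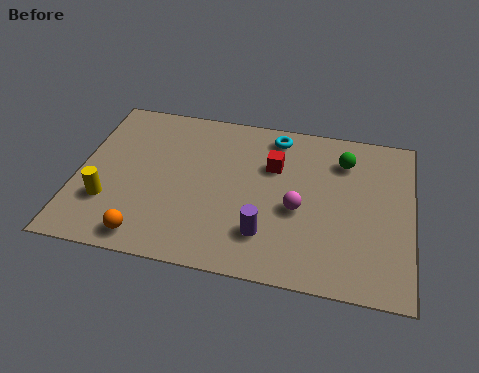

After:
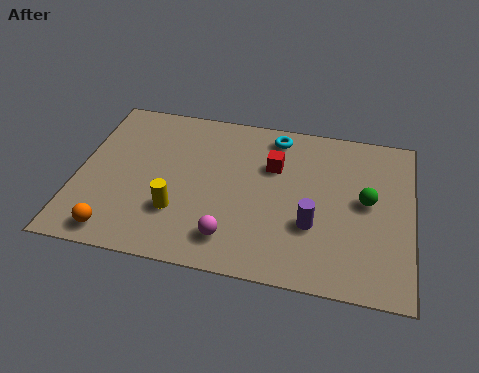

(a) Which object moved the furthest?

the magenta sphere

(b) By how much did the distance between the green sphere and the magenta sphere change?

+2.1

Before: roughly 2.9 units apart; after: 5.0. That's 2.1 units further apart.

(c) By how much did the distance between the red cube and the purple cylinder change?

-0.3

The distance was about 3.1 in the first image and 2.8 in the second, so they moved 0.3 units closer together.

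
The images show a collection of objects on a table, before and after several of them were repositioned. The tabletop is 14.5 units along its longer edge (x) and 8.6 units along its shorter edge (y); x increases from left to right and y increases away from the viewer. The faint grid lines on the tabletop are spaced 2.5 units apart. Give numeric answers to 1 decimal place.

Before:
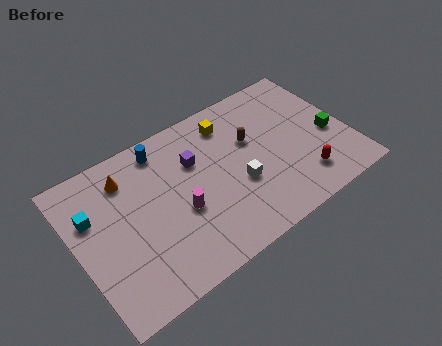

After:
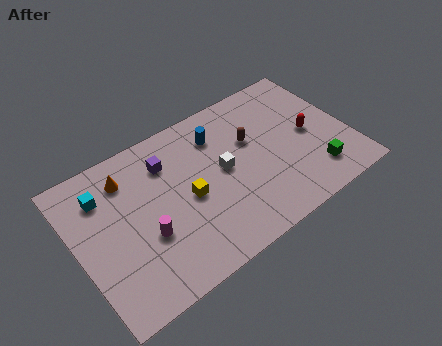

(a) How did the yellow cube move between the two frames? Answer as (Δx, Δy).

(-2.8, -3.0)

The yellow cube was at about (8.6, 7.0) and moved to about (5.8, 4.0).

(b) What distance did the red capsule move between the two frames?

2.6

The red capsule was near (11.6, 1.8) before and (12.5, 4.2) after, so it travelled √(0.9² + 2.4²) ≈ 2.6 units.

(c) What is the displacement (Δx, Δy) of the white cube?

(-0.6, 1.2)

The white cube was at about (8.4, 3.3) and moved to about (7.8, 4.5).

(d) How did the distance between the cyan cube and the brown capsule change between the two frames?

-0.6

They were about 8.5 units apart before and 7.9 after — 0.6 units closer together.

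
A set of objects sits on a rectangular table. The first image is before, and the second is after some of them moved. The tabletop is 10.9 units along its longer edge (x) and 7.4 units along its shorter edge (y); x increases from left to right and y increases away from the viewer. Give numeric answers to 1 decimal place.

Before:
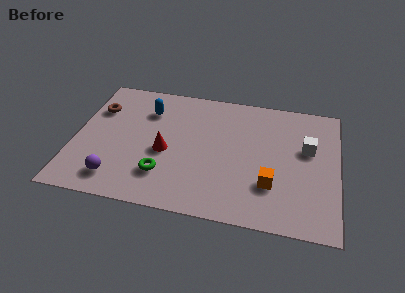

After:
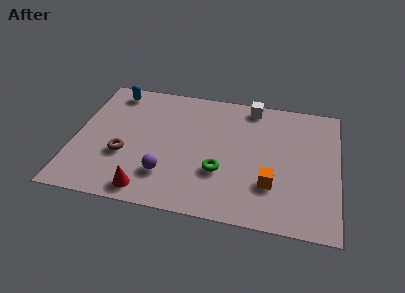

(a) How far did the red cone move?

2.4

The red cone moved from about (3.8, 3.2) to (3.2, 0.9), a distance of √(0.6² + 2.3²) ≈ 2.4.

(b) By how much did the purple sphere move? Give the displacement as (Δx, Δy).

(2.0, 0.6)

The purple sphere was at about (1.9, 1.3) and moved to about (3.9, 1.9).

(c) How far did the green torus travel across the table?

2.4

The green torus moved from about (3.8, 1.9) to (6.1, 2.5), a distance of √(2.3² + 0.6²) ≈ 2.4.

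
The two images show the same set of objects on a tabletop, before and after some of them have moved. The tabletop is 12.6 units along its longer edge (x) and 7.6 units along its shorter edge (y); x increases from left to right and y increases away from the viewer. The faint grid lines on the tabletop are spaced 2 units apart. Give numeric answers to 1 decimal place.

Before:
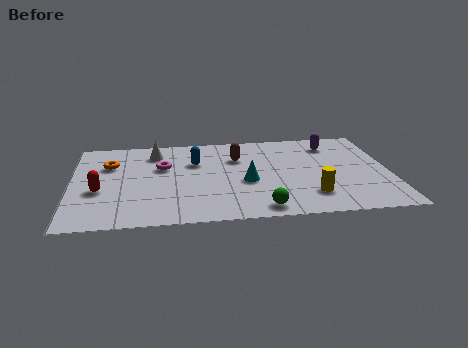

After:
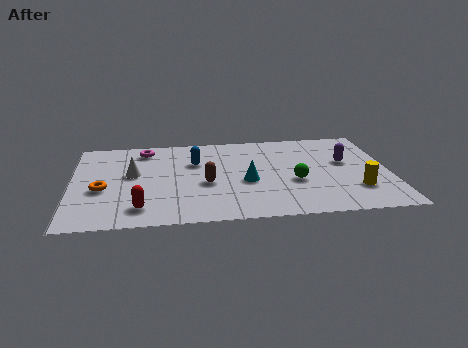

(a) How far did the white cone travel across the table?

2.0

The white cone was near (3.3, 6.1) before and (2.4, 4.3) after, so it travelled √(0.9² + 1.8²) ≈ 2.0 units.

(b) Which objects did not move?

the blue capsule and the cyan cone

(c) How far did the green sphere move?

2.5

The green sphere moved from about (7.4, 0.9) to (8.8, 3.0), a distance of √(1.4² + 2.1²) ≈ 2.5.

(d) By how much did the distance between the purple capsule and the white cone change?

+1.4

They were about 7.1 units apart before and 8.5 after — 1.4 units further apart.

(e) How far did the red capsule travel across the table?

2.3

The red capsule was near (1.1, 3.0) before and (2.7, 1.4) after, so it travelled √(1.6² + 1.6²) ≈ 2.3 units.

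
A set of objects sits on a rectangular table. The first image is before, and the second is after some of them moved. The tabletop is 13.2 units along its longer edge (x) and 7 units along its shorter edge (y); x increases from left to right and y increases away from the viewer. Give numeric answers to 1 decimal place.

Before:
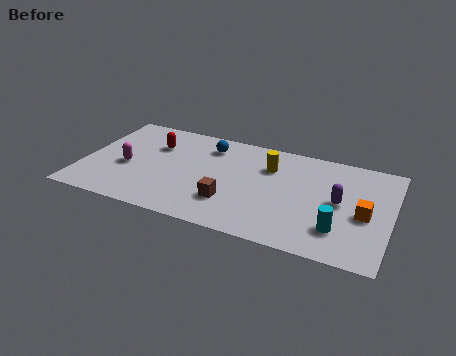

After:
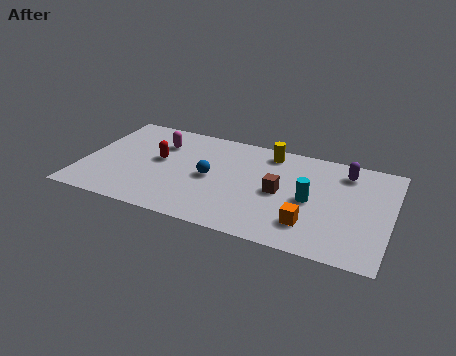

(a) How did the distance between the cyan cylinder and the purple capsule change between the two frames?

+0.9

They were about 1.8 units apart before and 2.7 after — 0.9 units further apart.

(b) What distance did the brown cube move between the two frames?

2.4

The brown cube was near (6.5, 2.0) before and (8.5, 3.4) after, so it travelled √(2.0² + 1.4²) ≈ 2.4 units.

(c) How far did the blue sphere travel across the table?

2.2

The blue sphere was near (5.2, 5.6) before and (5.5, 3.4) after, so it travelled √(0.3² + 2.2²) ≈ 2.2 units.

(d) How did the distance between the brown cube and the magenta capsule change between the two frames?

+1.0

They were about 4.7 units apart before and 5.7 after — 1.0 units further apart.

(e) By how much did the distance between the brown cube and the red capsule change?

+0.7

They were about 4.6 units apart before and 5.3 after — 0.7 units further apart.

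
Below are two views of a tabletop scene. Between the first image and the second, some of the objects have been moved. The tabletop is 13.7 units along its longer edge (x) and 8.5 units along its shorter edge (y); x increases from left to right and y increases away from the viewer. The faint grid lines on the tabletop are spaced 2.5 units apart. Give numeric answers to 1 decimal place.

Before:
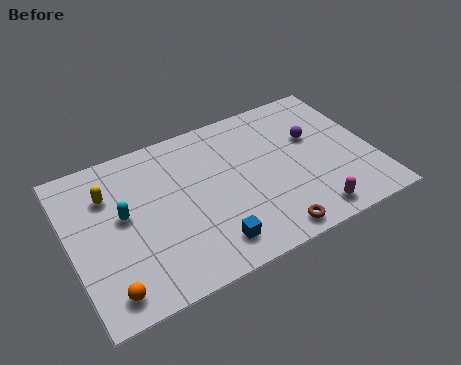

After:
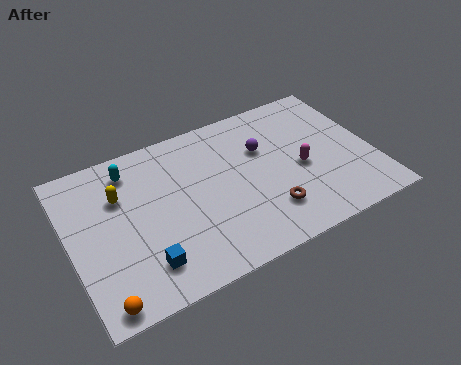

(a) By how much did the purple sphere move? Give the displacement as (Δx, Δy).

(-2.3, 0.3)

The purple sphere was at about (11.2, 5.3) and moved to about (8.9, 5.6).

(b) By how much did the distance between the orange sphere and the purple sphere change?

-1.5

The distance was about 10.7 in the first image and 9.2 in the second, so they moved 1.5 units closer together.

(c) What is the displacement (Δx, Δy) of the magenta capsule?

(0.0, 2.7)

The magenta capsule started near (10.4, 1.1) and ended near (10.4, 3.8).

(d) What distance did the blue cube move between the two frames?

2.9

From (5.9, 1.5) to (3.0, 1.8), the blue cube covered √(2.9² + 0.3²) ≈ 2.9 units.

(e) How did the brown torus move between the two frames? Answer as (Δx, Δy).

(0.1, 1.2)

The brown torus was at about (8.5, 0.9) and moved to about (8.6, 2.1).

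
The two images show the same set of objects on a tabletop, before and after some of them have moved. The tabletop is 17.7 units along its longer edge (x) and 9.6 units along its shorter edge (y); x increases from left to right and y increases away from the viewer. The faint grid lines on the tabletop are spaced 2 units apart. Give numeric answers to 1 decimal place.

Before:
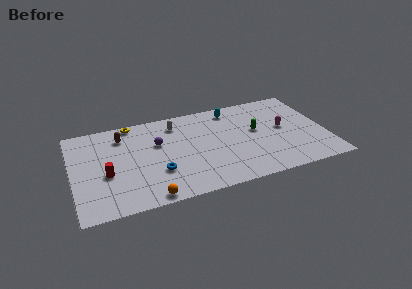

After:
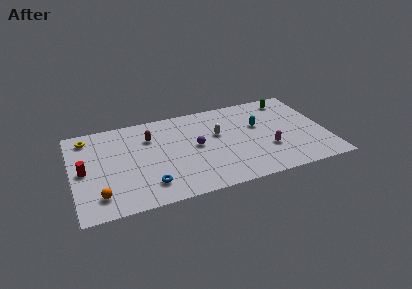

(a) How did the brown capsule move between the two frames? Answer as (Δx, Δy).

(1.9, -0.7)

The brown capsule was at about (3.6, 7.6) and moved to about (5.5, 6.9).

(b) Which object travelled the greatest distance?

the green capsule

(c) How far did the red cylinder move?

1.7

From (2.3, 3.9) to (0.8, 4.7), the red cylinder covered √(1.5² + 0.8²) ≈ 1.7 units.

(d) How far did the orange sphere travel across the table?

3.5

From (5.0, 0.8) to (1.7, 1.9), the orange sphere covered √(3.3² + 1.1²) ≈ 3.5 units.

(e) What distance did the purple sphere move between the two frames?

2.8

The purple sphere was near (6.0, 6.1) before and (8.6, 5.0) after, so it travelled √(2.6² + 1.1²) ≈ 2.8 units.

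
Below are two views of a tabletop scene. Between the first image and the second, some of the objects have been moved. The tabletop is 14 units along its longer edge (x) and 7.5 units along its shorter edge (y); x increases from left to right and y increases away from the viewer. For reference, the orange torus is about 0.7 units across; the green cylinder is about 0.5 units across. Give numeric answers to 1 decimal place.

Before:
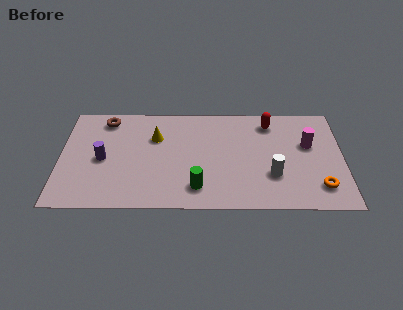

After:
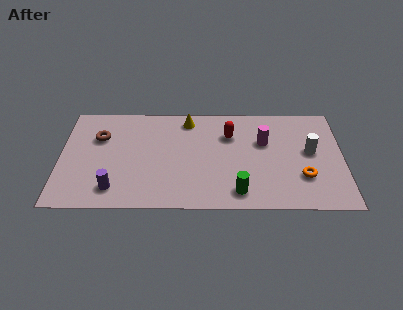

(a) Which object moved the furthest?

the white cylinder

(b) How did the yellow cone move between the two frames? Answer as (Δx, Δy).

(1.6, 1.3)

The yellow cone started near (4.7, 5.1) and ended near (6.3, 6.4).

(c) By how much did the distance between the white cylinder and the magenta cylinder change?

-0.4

The distance was about 2.8 in the first image and 2.4 in the second, so they moved 0.4 units closer together.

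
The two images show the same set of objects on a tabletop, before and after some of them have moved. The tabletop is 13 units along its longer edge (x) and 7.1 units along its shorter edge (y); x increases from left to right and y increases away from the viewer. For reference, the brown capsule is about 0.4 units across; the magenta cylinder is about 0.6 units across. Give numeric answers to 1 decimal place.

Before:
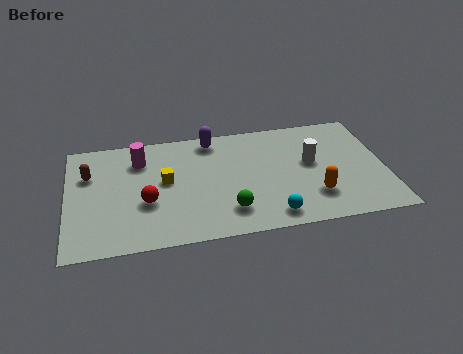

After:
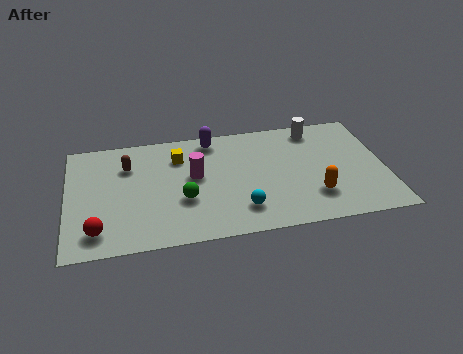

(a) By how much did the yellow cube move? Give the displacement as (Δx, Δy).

(0.6, 1.4)

The yellow cube started near (4.0, 3.9) and ended near (4.6, 5.3).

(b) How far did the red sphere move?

2.4

From (3.2, 2.7) to (1.2, 1.3), the red sphere covered √(2.0² + 1.4²) ≈ 2.4 units.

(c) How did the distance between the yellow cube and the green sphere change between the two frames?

-0.7

They were about 3.4 units apart before and 2.7 after — 0.7 units closer together.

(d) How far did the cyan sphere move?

1.3

The cyan sphere was near (8.2, 1.0) before and (7.0, 1.6) after, so it travelled √(1.2² + 0.6²) ≈ 1.3 units.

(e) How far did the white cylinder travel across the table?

2.1

The white cylinder was near (10.0, 4.0) before and (10.3, 6.1) after, so it travelled √(0.3² + 2.1²) ≈ 2.1 units.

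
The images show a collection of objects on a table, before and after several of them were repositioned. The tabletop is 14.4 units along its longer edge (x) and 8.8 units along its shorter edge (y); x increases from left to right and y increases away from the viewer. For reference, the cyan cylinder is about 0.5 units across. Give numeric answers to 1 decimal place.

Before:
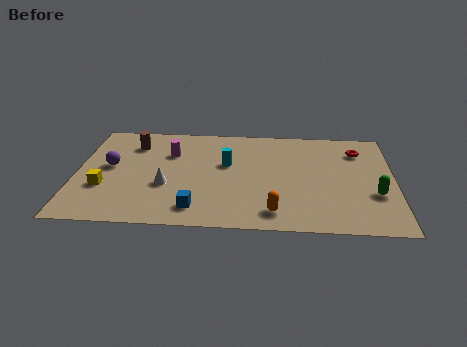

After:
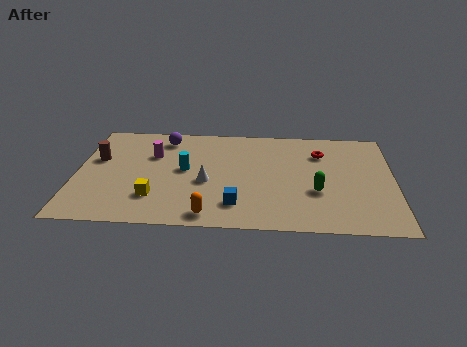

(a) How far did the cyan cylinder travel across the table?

2.0

The cyan cylinder was near (6.8, 5.3) before and (4.9, 4.7) after, so it travelled √(1.9² + 0.6²) ≈ 2.0 units.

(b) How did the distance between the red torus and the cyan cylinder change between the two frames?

+0.3

Before: roughly 6.2 units apart; after: 6.5. That's 0.3 units further apart.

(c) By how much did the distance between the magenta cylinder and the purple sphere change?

-1.4

They were about 3.0 units apart before and 1.6 after — 1.4 units closer together.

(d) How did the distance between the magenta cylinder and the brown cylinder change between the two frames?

+0.7

They were about 1.8 units apart before and 2.5 after — 0.7 units further apart.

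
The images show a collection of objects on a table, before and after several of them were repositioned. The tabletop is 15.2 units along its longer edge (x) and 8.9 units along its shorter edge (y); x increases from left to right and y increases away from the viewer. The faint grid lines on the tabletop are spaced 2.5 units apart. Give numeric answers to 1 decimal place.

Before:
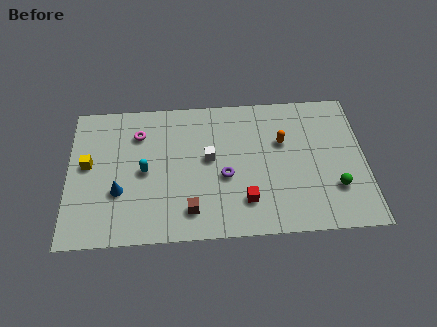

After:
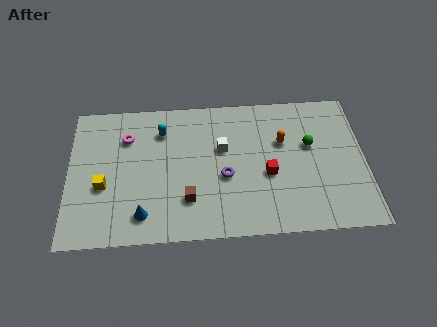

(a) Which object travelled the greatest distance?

the green sphere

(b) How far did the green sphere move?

3.0

The green sphere moved from about (13.6, 2.6) to (12.4, 5.4), a distance of √(1.2² + 2.8²) ≈ 3.0.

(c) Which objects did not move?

the purple torus and the orange capsule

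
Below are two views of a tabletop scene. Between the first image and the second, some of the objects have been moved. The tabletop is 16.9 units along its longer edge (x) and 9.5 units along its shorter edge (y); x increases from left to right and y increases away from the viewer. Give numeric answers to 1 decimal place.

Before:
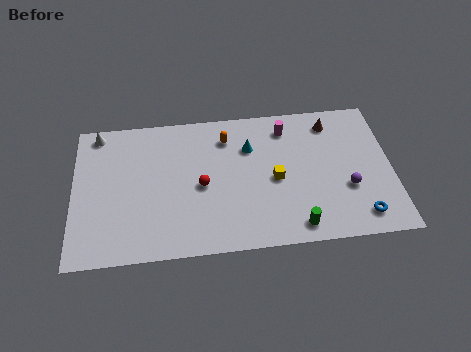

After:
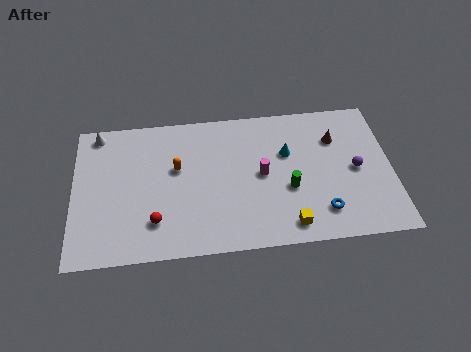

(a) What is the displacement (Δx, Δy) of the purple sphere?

(0.5, 1.2)

The purple sphere was at about (14.5, 3.4) and moved to about (15.0, 4.6).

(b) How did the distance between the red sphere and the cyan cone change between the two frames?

+4.6

They were about 3.5 units apart before and 8.1 after — 4.6 units further apart.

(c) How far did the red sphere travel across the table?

3.3

The red sphere moved from about (6.8, 4.4) to (4.3, 2.3), a distance of √(2.5² + 2.1²) ≈ 3.3.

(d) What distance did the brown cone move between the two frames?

1.1

The brown cone moved from about (13.8, 7.9) to (14.0, 6.8), a distance of √(0.2² + 1.1²) ≈ 1.1.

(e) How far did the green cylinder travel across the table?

2.5

The green cylinder moved from about (11.7, 1.2) to (11.4, 3.7), a distance of √(0.3² + 2.5²) ≈ 2.5.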